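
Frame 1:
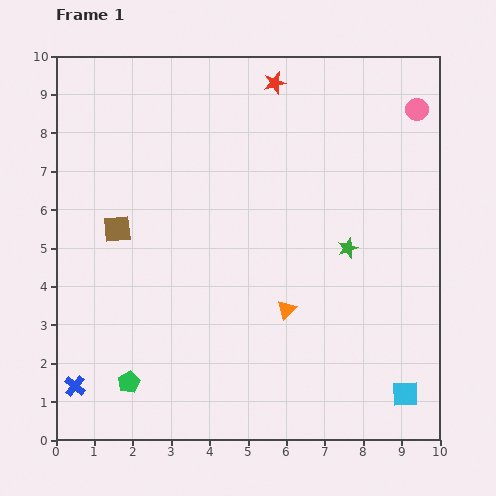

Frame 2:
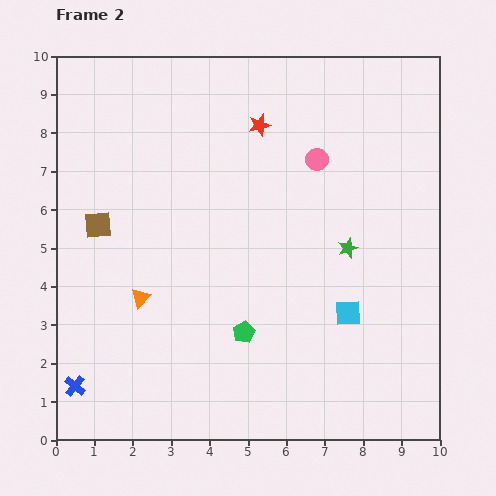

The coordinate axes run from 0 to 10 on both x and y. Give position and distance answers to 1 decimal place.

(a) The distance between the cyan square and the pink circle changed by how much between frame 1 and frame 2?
-3.3

Distance in frame 1: 7.4. Distance in frame 2: 4.1.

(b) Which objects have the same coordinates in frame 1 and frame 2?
the green star, the blue cross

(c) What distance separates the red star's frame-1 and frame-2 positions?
1.2

The red star moved from (5.7, 9.3) to (5.3, 8.2), a distance of √(0.4² + 1.1²) ≈ 1.2.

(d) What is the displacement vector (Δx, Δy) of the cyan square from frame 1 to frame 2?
(-1.5, 2.1)

The cyan square was at (9.1, 1.2) in frame 1 and (7.6, 3.3) in frame 2.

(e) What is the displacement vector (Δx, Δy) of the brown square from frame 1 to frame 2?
(-0.5, 0.1)

The brown square was at (1.6, 5.5) in frame 1 and (1.1, 5.6) in frame 2.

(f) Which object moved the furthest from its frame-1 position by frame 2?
the orange triangle

(moved 3.8; next 3.3)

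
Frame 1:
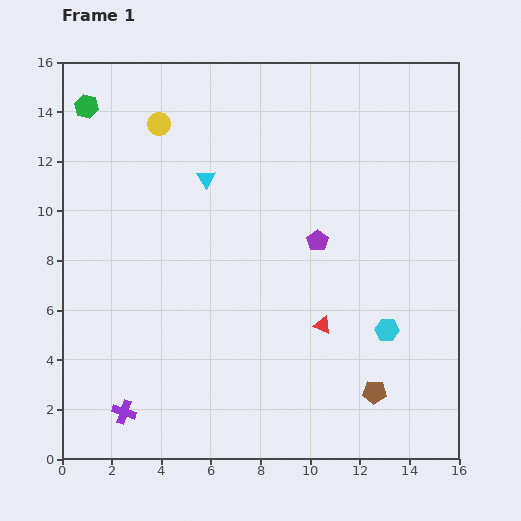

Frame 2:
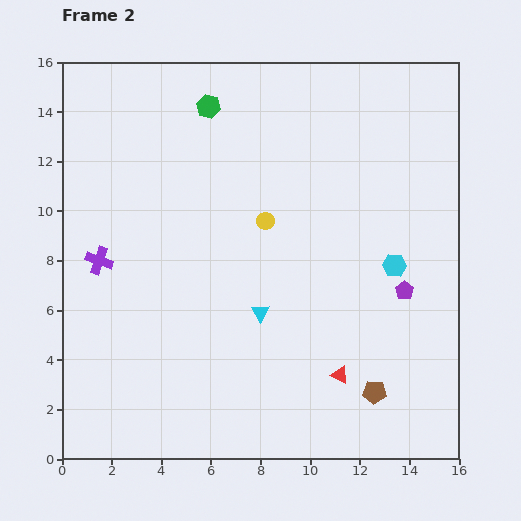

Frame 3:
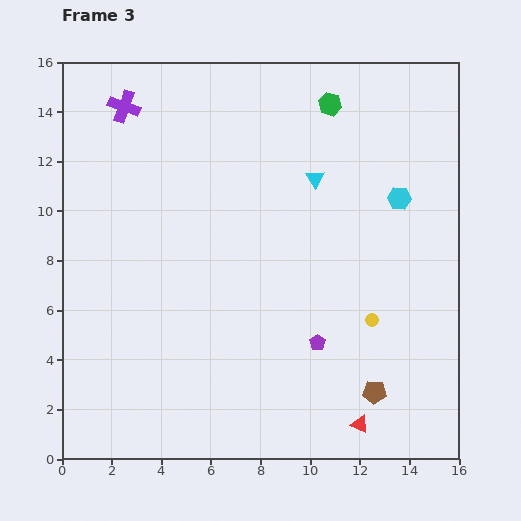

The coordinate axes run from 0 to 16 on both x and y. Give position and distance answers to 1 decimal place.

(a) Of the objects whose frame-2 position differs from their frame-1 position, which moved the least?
the red triangle

(moved 2.1)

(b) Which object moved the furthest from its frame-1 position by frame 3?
the purple cross

(moved 12.3; next 11.7)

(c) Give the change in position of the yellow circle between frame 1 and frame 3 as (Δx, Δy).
(8.6, -7.9)

The yellow circle was at (3.9, 13.5) in frame 1 and (12.5, 5.6) in frame 3.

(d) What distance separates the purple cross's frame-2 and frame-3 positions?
6.3

The purple cross moved from (1.5, 8.0) to (2.5, 14.2), a distance of √(1.0² + 6.2²) ≈ 6.3.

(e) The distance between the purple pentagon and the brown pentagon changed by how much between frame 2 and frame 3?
-1.3

Distance in frame 2: 4.3. Distance in frame 3: 3.0.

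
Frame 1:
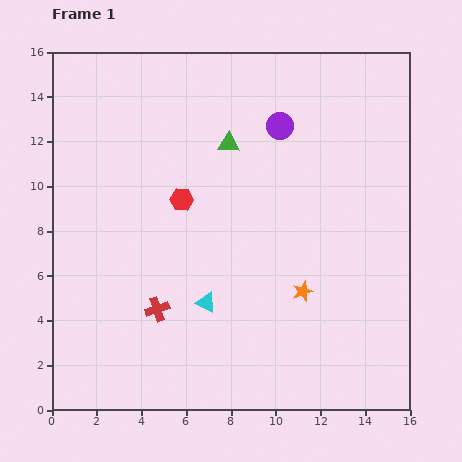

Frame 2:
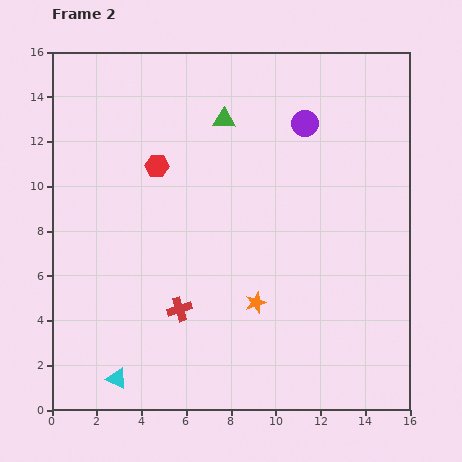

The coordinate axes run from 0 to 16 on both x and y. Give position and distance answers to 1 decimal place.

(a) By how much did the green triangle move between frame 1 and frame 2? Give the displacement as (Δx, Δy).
(-0.2, 1.1)

The green triangle was at (7.9, 11.9) in frame 1 and (7.7, 13.0) in frame 2.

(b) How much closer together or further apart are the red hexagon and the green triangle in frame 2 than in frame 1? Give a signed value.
+0.4

Distance in frame 1: 3.3. Distance in frame 2: 3.7.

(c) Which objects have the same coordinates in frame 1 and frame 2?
none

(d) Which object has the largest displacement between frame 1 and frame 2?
the cyan triangle

(moved 5.2; next 2.2)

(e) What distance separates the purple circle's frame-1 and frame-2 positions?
1.1

The purple circle moved from (10.2, 12.7) to (11.3, 12.8), a distance of √(1.1² + 0.1²) ≈ 1.1.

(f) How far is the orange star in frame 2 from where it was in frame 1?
2.2

The orange star moved from (11.2, 5.3) to (9.1, 4.8), a distance of √(2.1² + 0.5²) ≈ 2.2.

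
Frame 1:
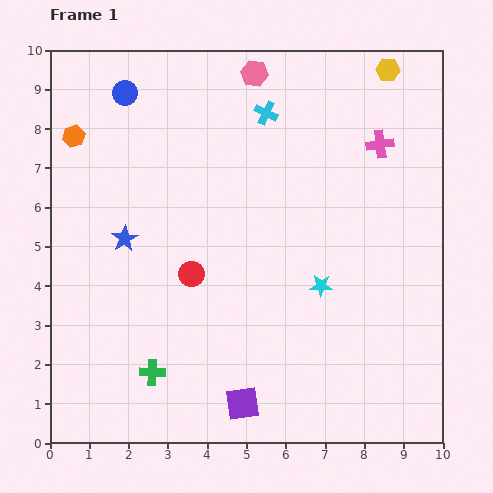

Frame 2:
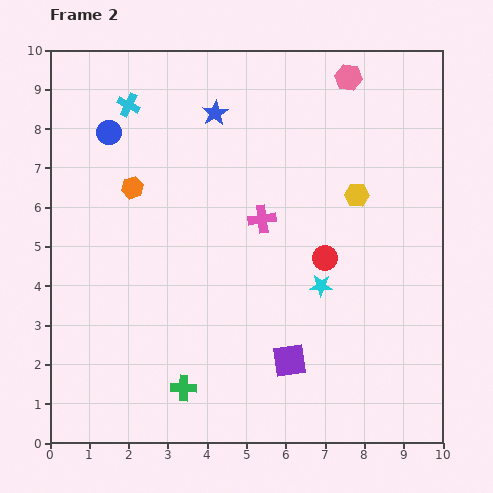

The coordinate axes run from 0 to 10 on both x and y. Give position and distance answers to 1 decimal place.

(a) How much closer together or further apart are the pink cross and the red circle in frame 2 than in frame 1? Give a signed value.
-3.9

Distance in frame 1: 5.8. Distance in frame 2: 1.9.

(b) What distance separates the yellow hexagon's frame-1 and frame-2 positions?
3.3

The yellow hexagon moved from (8.6, 9.5) to (7.8, 6.3), a distance of √(0.8² + 3.2²) ≈ 3.3.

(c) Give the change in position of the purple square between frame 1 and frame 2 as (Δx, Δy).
(1.2, 1.1)

The purple square was at (4.9, 1.0) in frame 1 and (6.1, 2.1) in frame 2.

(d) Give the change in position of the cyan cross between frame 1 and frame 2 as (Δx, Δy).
(-3.5, 0.2)

The cyan cross was at (5.5, 8.4) in frame 1 and (2.0, 8.6) in frame 2.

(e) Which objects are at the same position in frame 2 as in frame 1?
the cyan star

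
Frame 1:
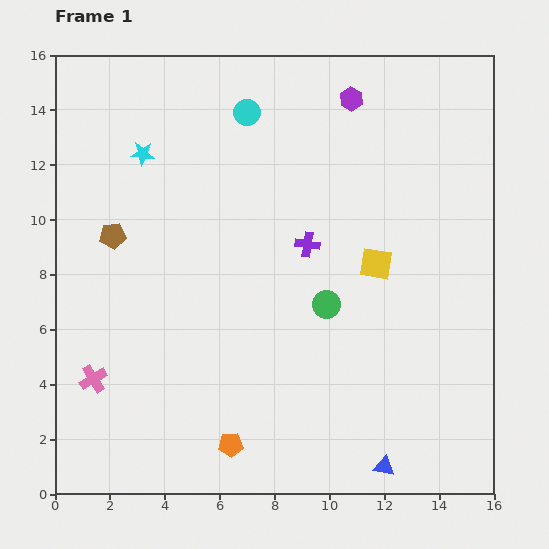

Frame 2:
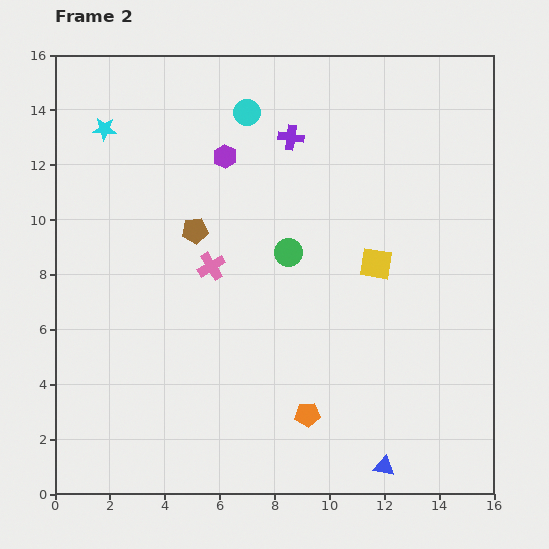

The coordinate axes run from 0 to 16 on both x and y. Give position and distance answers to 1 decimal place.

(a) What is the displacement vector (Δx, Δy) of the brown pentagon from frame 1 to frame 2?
(3.0, 0.2)

The brown pentagon was at (2.1, 9.4) in frame 1 and (5.1, 9.6) in frame 2.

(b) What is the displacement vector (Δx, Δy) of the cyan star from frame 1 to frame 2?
(-1.4, 0.9)

The cyan star was at (3.2, 12.4) in frame 1 and (1.8, 13.3) in frame 2.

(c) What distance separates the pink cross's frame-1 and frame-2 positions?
5.9

The pink cross moved from (1.4, 4.2) to (5.7, 8.3), a distance of √(4.3² + 4.1²) ≈ 5.9.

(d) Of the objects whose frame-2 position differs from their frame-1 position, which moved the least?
the cyan star

(moved 1.7)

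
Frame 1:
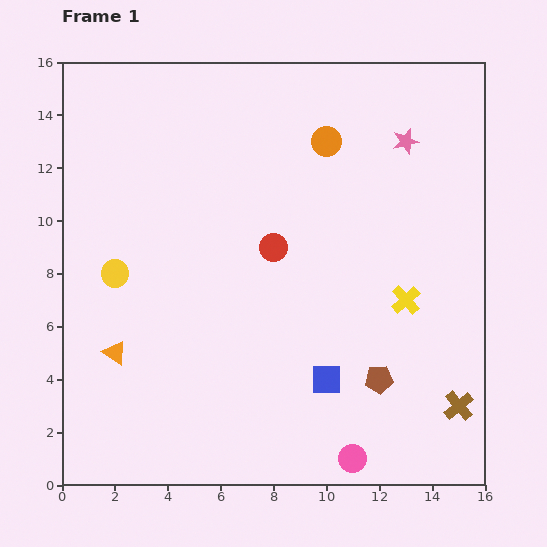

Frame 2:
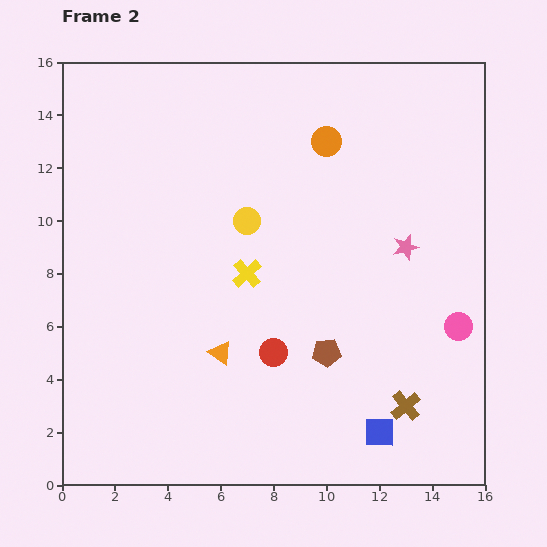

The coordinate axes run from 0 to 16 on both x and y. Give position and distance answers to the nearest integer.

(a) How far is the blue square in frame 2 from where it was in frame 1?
3

The blue square moved from (10, 4) to (12, 2), a distance of √(2² + 2²) ≈ 3.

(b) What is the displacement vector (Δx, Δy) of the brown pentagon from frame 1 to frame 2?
(-2, 1)

The brown pentagon was at (12, 4) in frame 1 and (10, 5) in frame 2.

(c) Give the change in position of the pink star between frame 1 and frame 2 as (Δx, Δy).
(0, -4)

The pink star was at (13, 13) in frame 1 and (13, 9) in frame 2.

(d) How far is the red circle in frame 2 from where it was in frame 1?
4

The red circle moved from (8, 9) to (8, 5), a distance of √(0² + 4²) ≈ 4.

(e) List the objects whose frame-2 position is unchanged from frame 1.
the orange circle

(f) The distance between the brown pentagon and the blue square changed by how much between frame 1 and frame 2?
+2

Distance in frame 1: 2. Distance in frame 2: 4.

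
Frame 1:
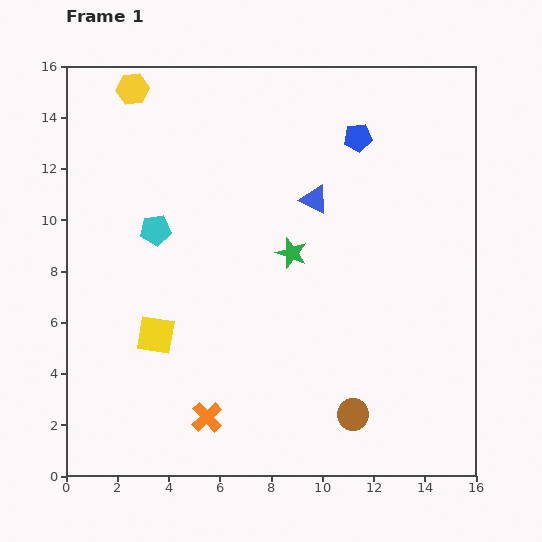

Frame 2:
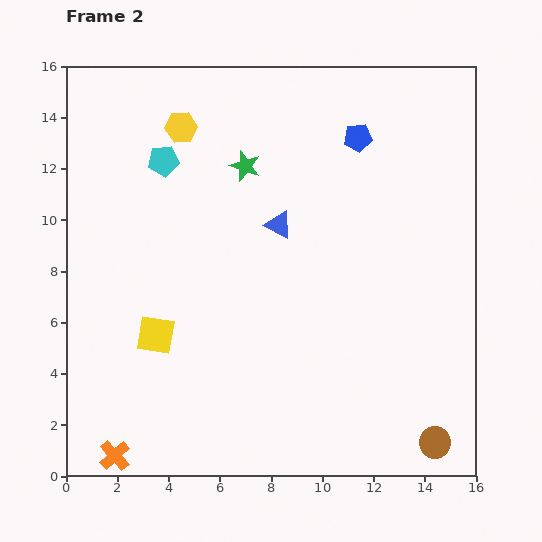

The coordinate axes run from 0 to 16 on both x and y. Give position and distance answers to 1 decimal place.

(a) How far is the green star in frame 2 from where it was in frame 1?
3.8

The green star moved from (8.8, 8.7) to (7.0, 12.1), a distance of √(1.8² + 3.4²) ≈ 3.8.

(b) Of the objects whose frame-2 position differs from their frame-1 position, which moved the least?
the blue triangle

(moved 1.7)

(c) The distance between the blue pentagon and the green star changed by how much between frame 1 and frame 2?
-0.7

Distance in frame 1: 5.2. Distance in frame 2: 4.5.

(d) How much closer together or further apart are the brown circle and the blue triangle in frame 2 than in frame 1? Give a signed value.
+2.0

Distance in frame 1: 8.5. Distance in frame 2: 10.5.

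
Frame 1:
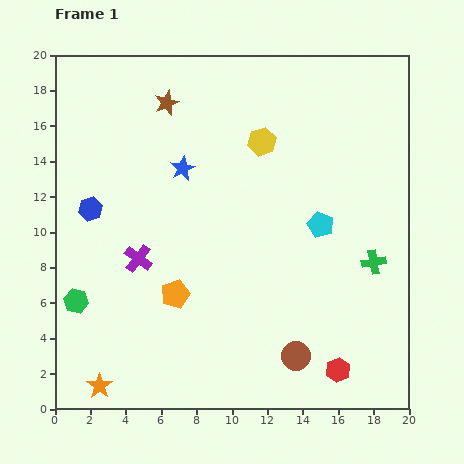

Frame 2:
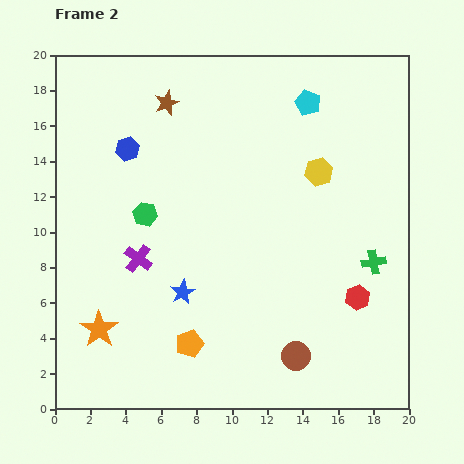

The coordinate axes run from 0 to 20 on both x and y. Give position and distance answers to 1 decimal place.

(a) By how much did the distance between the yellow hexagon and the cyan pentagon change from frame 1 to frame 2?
-1.8

Distance in frame 1: 5.7. Distance in frame 2: 3.9.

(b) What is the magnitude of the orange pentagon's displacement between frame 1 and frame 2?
2.9

The orange pentagon moved from (6.8, 6.5) to (7.6, 3.7), a distance of √(0.8² + 2.8²) ≈ 2.9.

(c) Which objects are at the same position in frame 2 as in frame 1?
the green cross, the brown circle, the brown star, the purple cross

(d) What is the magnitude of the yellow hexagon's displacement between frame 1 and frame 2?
3.6

The yellow hexagon moved from (11.7, 15.1) to (14.9, 13.4), a distance of √(3.2² + 1.7²) ≈ 3.6.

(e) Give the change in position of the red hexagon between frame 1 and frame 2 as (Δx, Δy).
(1.1, 4.1)

The red hexagon was at (16.0, 2.2) in frame 1 and (17.1, 6.3) in frame 2.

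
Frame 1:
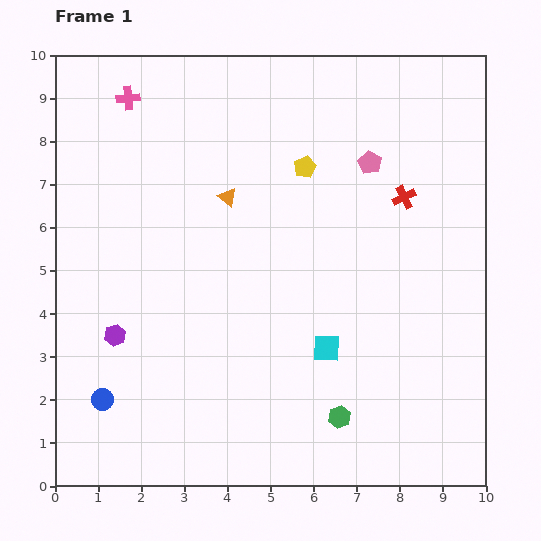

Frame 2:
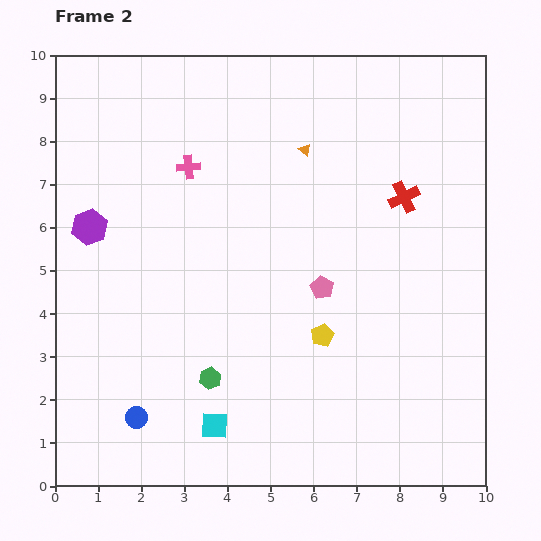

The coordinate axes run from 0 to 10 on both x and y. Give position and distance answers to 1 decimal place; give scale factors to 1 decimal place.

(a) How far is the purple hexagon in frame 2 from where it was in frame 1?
2.6

The purple hexagon moved from (1.4, 3.5) to (0.8, 6.0), a distance of √(0.6² + 2.5²) ≈ 2.6.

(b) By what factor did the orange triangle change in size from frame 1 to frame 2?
0.7×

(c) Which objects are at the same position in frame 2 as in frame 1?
the red cross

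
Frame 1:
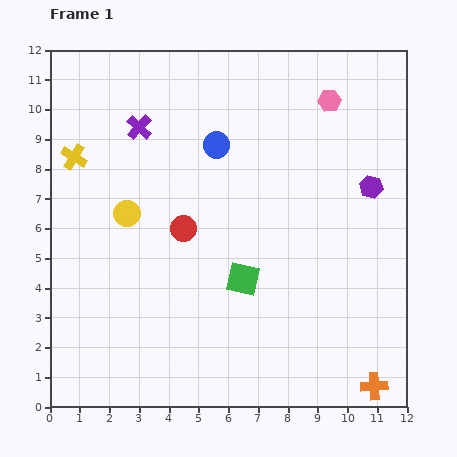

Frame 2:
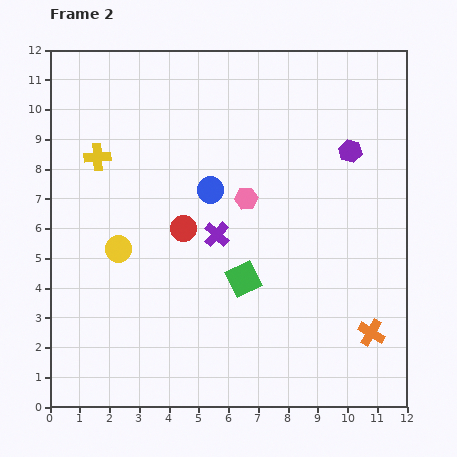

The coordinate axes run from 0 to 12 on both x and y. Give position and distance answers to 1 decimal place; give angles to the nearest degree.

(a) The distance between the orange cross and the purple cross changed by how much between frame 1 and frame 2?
-5.6

Distance in frame 1: 11.8. Distance in frame 2: 6.2.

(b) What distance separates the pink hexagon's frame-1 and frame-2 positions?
4.3

The pink hexagon moved from (9.4, 10.3) to (6.6, 7.0), a distance of √(2.8² + 3.3²) ≈ 4.3.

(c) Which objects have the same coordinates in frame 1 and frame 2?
the red circle, the green square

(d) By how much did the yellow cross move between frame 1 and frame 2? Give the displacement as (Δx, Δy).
(0.8, 0.0)

The yellow cross was at (0.8, 8.4) in frame 1 and (1.6, 8.4) in frame 2.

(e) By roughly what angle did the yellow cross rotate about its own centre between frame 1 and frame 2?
35° counter-clockwise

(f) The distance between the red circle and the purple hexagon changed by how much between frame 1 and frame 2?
-0.3

Distance in frame 1: 6.5. Distance in frame 2: 6.2.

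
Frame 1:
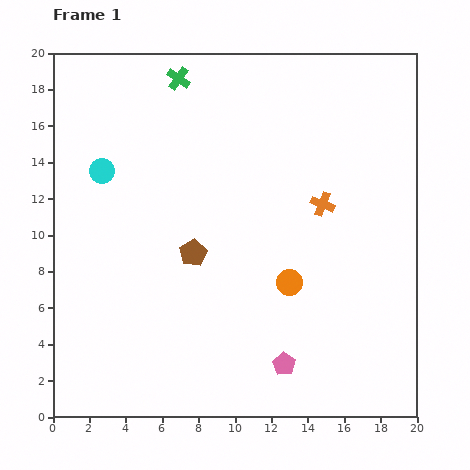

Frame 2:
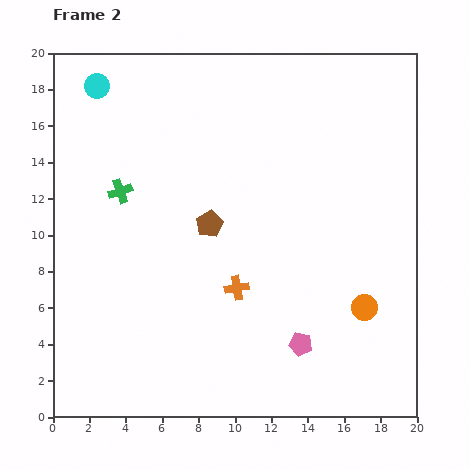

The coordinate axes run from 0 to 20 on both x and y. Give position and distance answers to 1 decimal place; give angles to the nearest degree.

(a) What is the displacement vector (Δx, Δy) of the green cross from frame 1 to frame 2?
(-3.2, -6.2)

The green cross was at (6.9, 18.6) in frame 1 and (3.7, 12.4) in frame 2.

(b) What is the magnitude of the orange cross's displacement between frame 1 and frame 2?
6.6

The orange cross moved from (14.8, 11.7) to (10.1, 7.1), a distance of √(4.7² + 4.6²) ≈ 6.6.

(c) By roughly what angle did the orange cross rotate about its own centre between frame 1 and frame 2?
31° counter-clockwise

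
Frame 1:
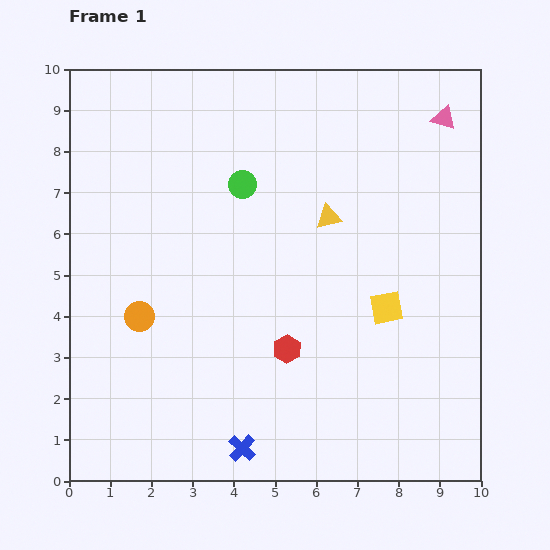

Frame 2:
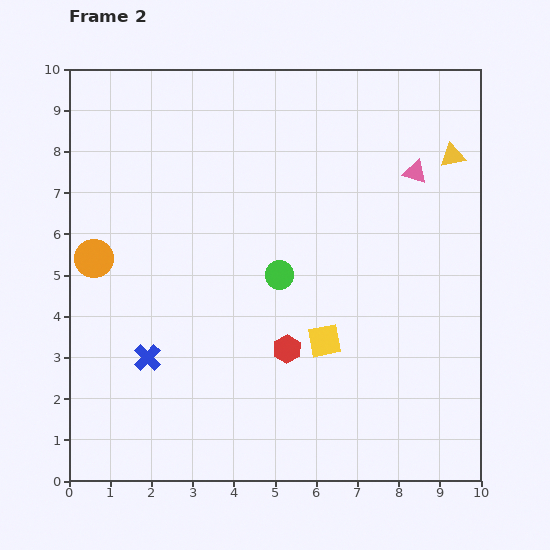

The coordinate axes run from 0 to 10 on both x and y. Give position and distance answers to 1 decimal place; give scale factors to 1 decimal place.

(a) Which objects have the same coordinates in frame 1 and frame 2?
the red hexagon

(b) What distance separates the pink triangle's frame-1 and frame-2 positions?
1.5

The pink triangle moved from (9.1, 8.8) to (8.4, 7.5), a distance of √(0.7² + 1.3²) ≈ 1.5.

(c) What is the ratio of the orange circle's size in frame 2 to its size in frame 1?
1.3×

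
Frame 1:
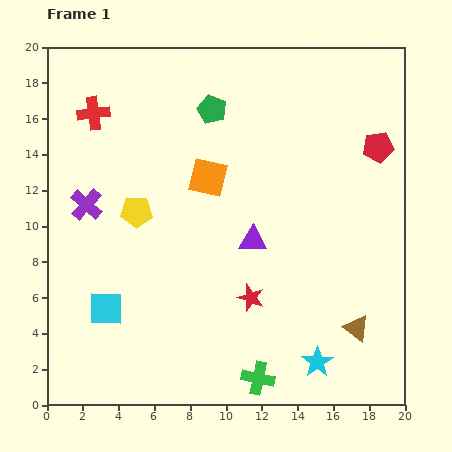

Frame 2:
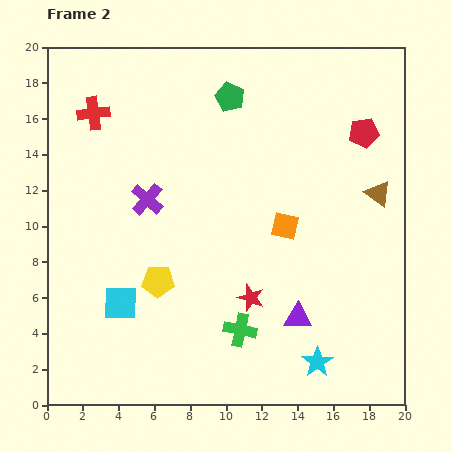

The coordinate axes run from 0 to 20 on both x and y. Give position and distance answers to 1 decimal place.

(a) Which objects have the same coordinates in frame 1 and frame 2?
the red cross, the red star, the cyan star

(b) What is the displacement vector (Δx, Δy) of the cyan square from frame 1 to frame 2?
(0.8, 0.3)

The cyan square was at (3.3, 5.4) in frame 1 and (4.1, 5.7) in frame 2.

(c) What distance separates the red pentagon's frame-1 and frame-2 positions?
1.1

The red pentagon moved from (18.5, 14.4) to (17.7, 15.2), a distance of √(0.8² + 0.8²) ≈ 1.1.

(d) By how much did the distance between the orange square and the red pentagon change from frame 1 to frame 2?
-2.9

Distance in frame 1: 9.7. Distance in frame 2: 6.8.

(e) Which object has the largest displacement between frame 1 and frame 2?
the brown triangle

(moved 7.6; next 5.1)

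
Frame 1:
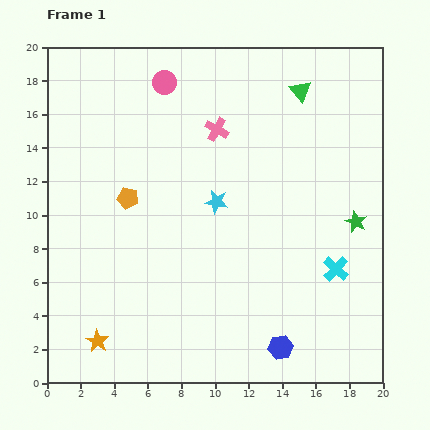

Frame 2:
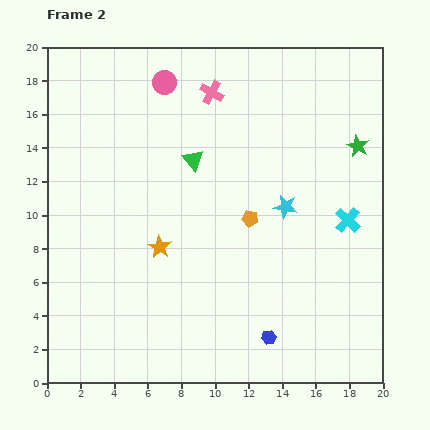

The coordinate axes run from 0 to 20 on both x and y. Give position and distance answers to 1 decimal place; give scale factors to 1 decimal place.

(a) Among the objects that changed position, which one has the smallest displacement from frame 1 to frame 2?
the blue hexagon

(moved 0.9)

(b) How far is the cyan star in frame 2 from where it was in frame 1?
4.1

The cyan star moved from (10.1, 10.8) to (14.2, 10.5), a distance of √(4.1² + 0.3²) ≈ 4.1.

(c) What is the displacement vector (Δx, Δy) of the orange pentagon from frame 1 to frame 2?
(7.3, -1.2)

The orange pentagon was at (4.8, 11.0) in frame 1 and (12.1, 9.8) in frame 2.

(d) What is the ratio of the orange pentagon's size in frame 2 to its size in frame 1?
0.8×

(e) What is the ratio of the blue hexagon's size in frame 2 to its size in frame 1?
0.6×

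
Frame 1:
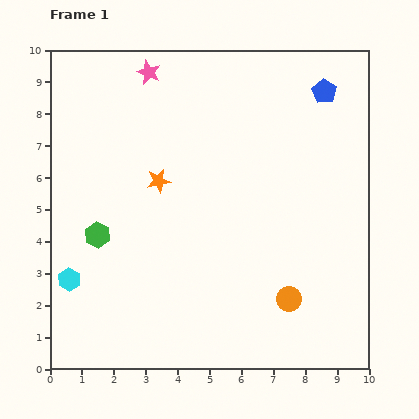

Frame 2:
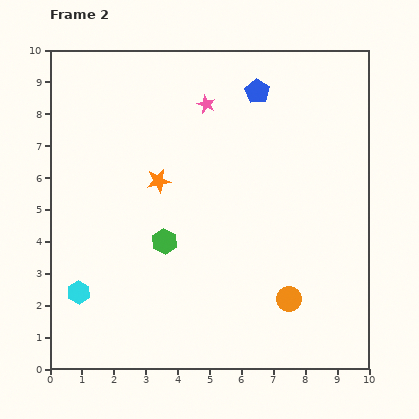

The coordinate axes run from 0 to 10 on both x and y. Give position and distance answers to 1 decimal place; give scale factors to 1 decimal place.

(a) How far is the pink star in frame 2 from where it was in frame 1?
2.1

The pink star moved from (3.1, 9.3) to (4.9, 8.3), a distance of √(1.8² + 1.0²) ≈ 2.1.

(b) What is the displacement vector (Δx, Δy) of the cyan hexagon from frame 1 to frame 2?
(0.3, -0.4)

The cyan hexagon was at (0.6, 2.8) in frame 1 and (0.9, 2.4) in frame 2.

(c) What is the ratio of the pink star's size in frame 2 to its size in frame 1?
0.8×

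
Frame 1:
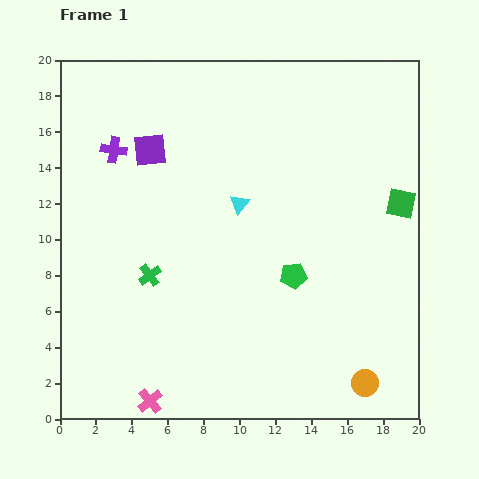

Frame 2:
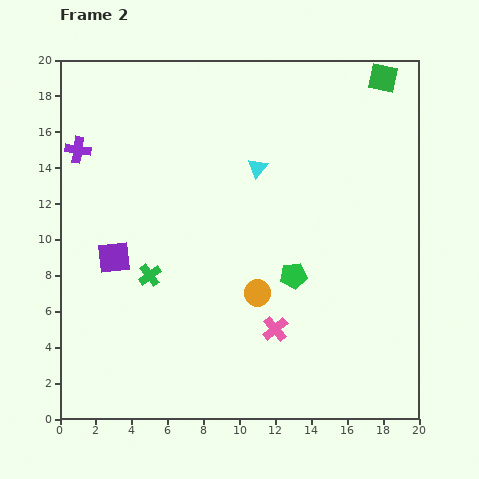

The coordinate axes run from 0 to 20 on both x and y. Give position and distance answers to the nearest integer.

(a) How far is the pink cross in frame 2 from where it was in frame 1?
8

The pink cross moved from (5, 1) to (12, 5), a distance of √(7² + 4²) ≈ 8.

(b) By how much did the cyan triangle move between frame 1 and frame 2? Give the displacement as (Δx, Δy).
(1, 2)

The cyan triangle was at (10, 12) in frame 1 and (11, 14) in frame 2.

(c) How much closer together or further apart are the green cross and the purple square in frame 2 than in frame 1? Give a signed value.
-5

Distance in frame 1: 7. Distance in frame 2: 2.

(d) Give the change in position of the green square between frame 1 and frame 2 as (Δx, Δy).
(-1, 7)

The green square was at (19, 12) in frame 1 and (18, 19) in frame 2.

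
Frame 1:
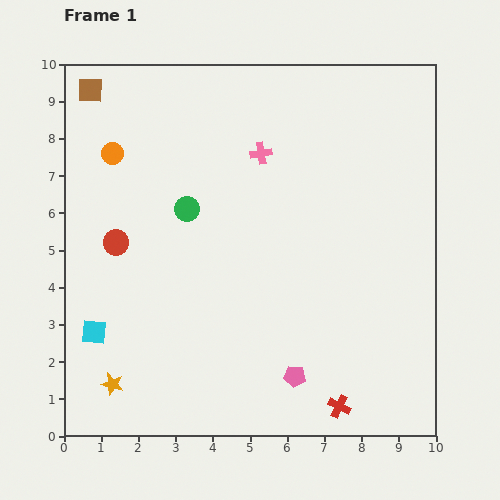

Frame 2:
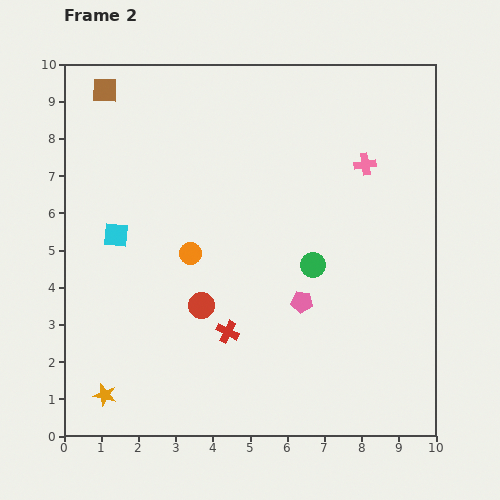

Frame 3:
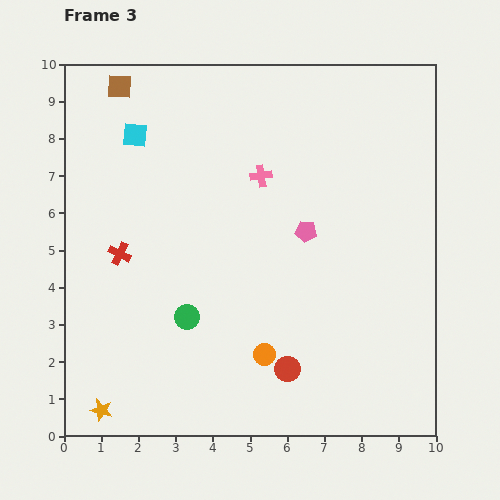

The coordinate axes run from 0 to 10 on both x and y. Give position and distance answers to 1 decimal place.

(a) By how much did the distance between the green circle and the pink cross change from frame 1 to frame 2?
+0.5

Distance in frame 1: 2.5. Distance in frame 2: 3.0.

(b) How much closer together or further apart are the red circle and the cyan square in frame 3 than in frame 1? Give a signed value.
+5.0

Distance in frame 1: 2.5. Distance in frame 3: 7.5.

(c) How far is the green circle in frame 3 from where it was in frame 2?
3.7

The green circle moved from (6.7, 4.6) to (3.3, 3.2), a distance of √(3.4² + 1.4²) ≈ 3.7.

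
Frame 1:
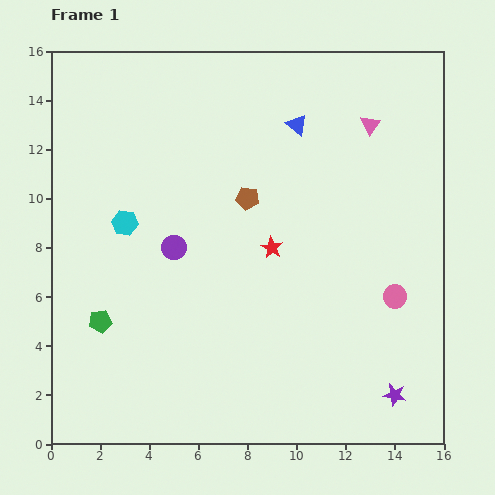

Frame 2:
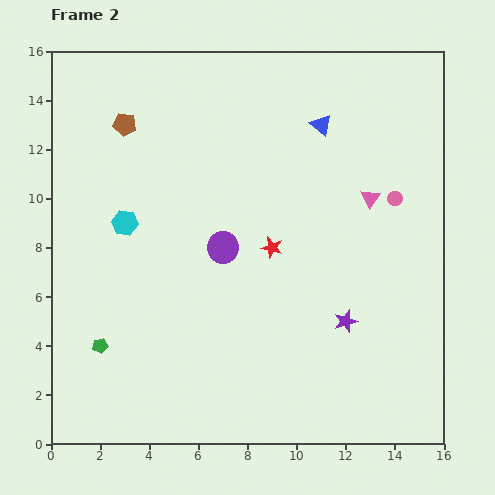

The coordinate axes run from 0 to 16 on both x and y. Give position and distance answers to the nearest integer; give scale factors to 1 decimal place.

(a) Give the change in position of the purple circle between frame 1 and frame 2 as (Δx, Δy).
(2, 0)

The purple circle was at (5, 8) in frame 1 and (7, 8) in frame 2.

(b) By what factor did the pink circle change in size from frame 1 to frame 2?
0.6×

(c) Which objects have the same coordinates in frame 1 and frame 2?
the red star, the cyan hexagon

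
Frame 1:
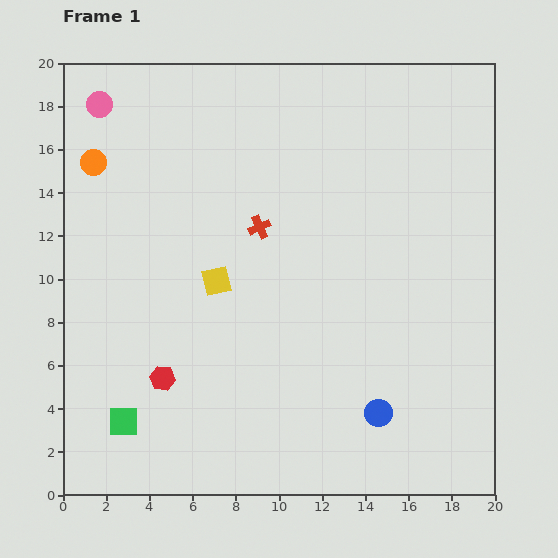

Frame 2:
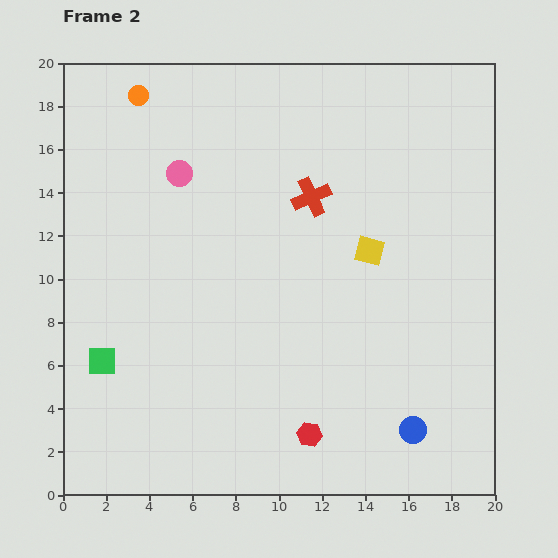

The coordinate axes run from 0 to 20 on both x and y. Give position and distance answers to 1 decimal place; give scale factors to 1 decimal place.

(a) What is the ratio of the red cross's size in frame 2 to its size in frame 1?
1.7×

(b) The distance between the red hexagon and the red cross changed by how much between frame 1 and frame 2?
+2.7

Distance in frame 1: 8.3. Distance in frame 2: 11.0.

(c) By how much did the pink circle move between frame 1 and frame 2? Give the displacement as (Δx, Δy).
(3.7, -3.2)

The pink circle was at (1.7, 18.1) in frame 1 and (5.4, 14.9) in frame 2.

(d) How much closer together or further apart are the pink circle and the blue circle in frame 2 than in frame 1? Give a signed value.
-3.2

Distance in frame 1: 19.3. Distance in frame 2: 16.1.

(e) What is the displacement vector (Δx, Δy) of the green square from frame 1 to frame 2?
(-1.0, 2.8)

The green square was at (2.8, 3.4) in frame 1 and (1.8, 6.2) in frame 2.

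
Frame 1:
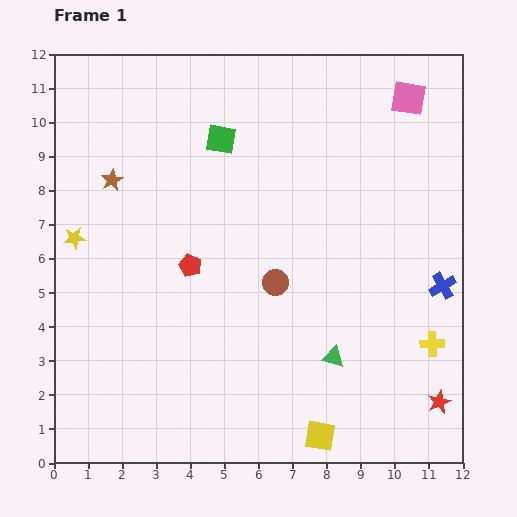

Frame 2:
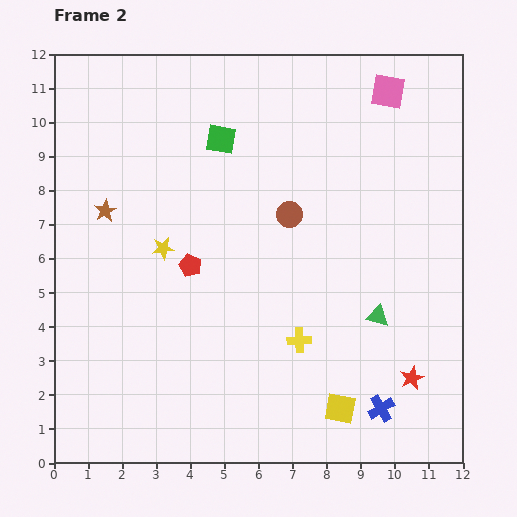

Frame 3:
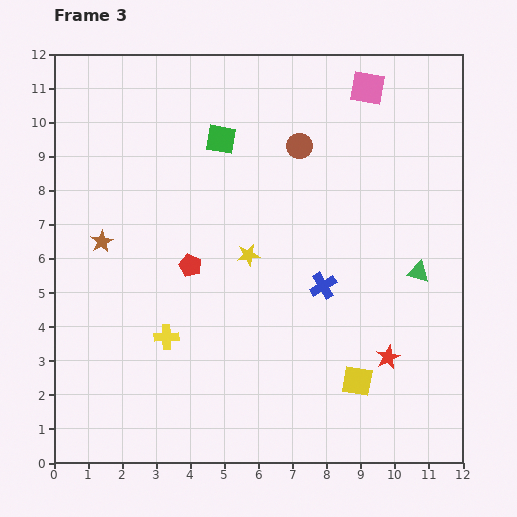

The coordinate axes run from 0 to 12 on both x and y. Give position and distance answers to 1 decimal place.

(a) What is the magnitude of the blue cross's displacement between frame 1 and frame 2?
4.0

The blue cross moved from (11.4, 5.2) to (9.6, 1.6), a distance of √(1.8² + 3.6²) ≈ 4.0.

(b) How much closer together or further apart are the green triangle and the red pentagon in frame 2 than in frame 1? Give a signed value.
+0.7

Distance in frame 1: 5.0. Distance in frame 2: 5.7.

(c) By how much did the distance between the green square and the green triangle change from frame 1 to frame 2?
-0.3

Distance in frame 1: 7.2. Distance in frame 2: 6.9.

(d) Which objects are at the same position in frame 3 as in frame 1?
the green square, the red pentagon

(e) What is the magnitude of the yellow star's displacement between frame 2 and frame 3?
2.5

The yellow star moved from (3.2, 6.3) to (5.7, 6.1), a distance of √(2.5² + 0.2²) ≈ 2.5.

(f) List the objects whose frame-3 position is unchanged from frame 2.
the green square, the red pentagon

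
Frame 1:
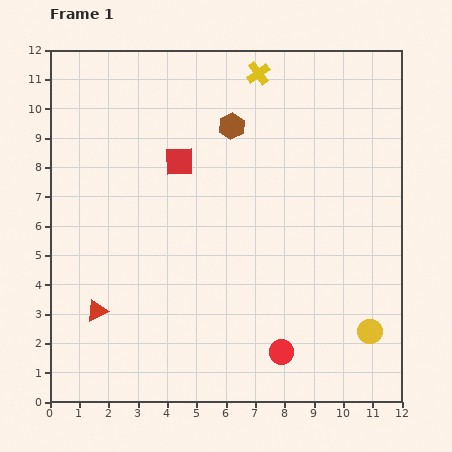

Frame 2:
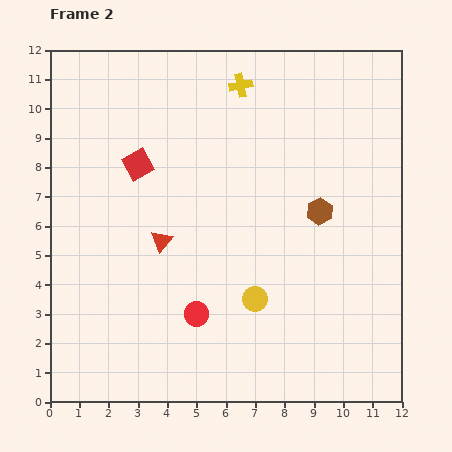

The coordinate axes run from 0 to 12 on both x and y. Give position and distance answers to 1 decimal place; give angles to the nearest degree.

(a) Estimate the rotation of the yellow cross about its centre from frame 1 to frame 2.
25° clockwise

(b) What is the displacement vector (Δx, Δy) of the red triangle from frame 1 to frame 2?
(2.2, 2.4)

The red triangle was at (1.6, 3.1) in frame 1 and (3.8, 5.5) in frame 2.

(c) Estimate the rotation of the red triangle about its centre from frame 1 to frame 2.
25° counter-clockwise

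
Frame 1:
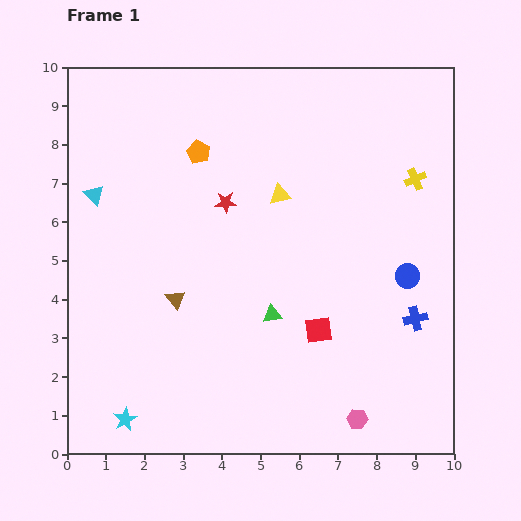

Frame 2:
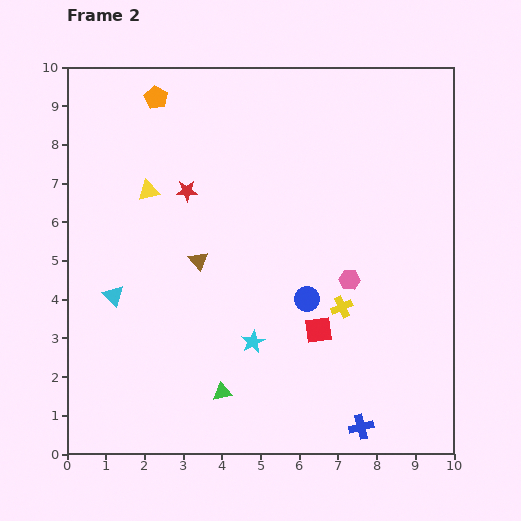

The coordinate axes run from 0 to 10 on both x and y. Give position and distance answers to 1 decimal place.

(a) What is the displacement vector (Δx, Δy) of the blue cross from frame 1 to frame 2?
(-1.4, -2.8)

The blue cross was at (9.0, 3.5) in frame 1 and (7.6, 0.7) in frame 2.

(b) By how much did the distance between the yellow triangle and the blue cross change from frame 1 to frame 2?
+3.5

Distance in frame 1: 4.7. Distance in frame 2: 8.2.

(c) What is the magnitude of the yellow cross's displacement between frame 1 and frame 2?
3.8

The yellow cross moved from (9.0, 7.1) to (7.1, 3.8), a distance of √(1.9² + 3.3²) ≈ 3.8.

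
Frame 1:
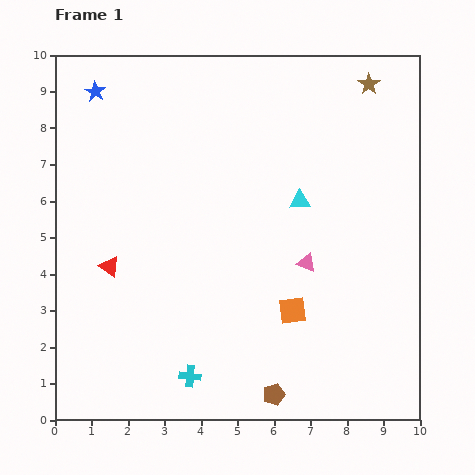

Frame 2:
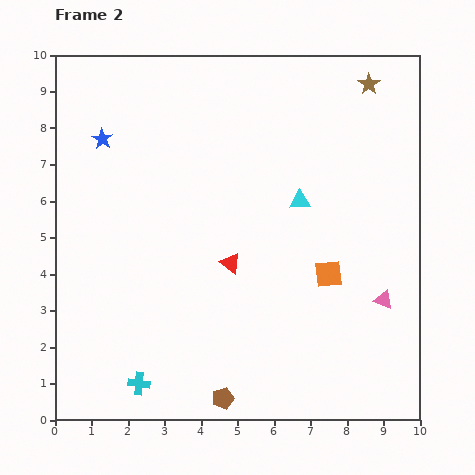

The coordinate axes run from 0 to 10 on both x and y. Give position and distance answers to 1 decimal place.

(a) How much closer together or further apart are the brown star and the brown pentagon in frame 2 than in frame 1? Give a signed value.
+0.6

Distance in frame 1: 8.9. Distance in frame 2: 9.5.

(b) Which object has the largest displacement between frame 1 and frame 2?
the red triangle

(moved 3.3; next 2.3)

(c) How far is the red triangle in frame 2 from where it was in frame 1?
3.3

The red triangle moved from (1.5, 4.2) to (4.8, 4.3), a distance of √(3.3² + 0.1²) ≈ 3.3.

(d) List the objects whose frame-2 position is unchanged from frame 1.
the brown star, the cyan triangle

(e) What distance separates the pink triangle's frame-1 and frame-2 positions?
2.3

The pink triangle moved from (6.9, 4.3) to (9.0, 3.3), a distance of √(2.1² + 1.0²) ≈ 2.3.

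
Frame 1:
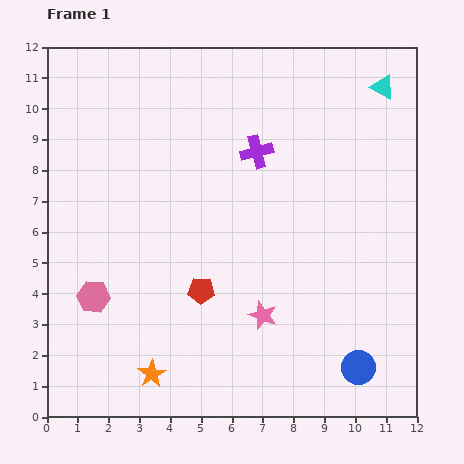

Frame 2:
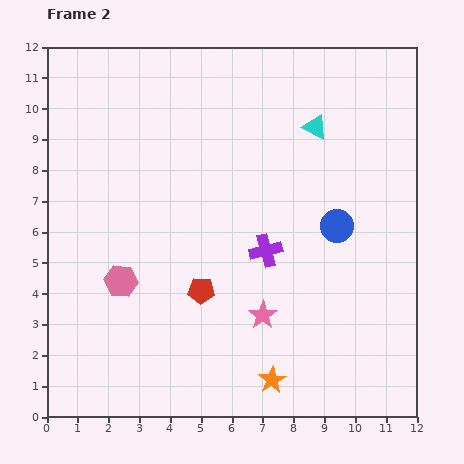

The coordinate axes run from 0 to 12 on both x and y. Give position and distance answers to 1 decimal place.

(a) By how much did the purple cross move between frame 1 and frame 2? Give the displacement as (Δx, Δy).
(0.3, -3.2)

The purple cross was at (6.8, 8.6) in frame 1 and (7.1, 5.4) in frame 2.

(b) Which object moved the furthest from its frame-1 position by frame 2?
the blue circle

(moved 4.7; next 3.9)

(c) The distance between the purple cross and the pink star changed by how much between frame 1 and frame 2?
-3.2

Distance in frame 1: 5.3. Distance in frame 2: 2.1.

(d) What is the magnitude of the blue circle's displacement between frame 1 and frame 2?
4.7

The blue circle moved from (10.1, 1.6) to (9.4, 6.2), a distance of √(0.7² + 4.6²) ≈ 4.7.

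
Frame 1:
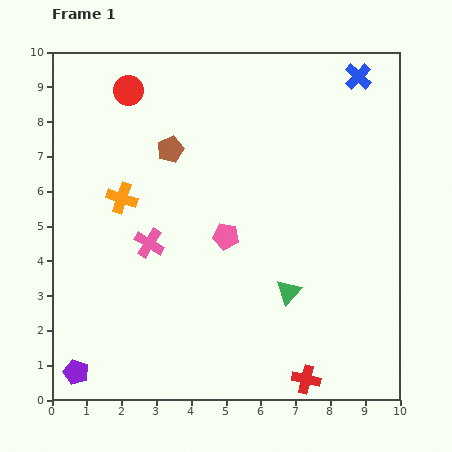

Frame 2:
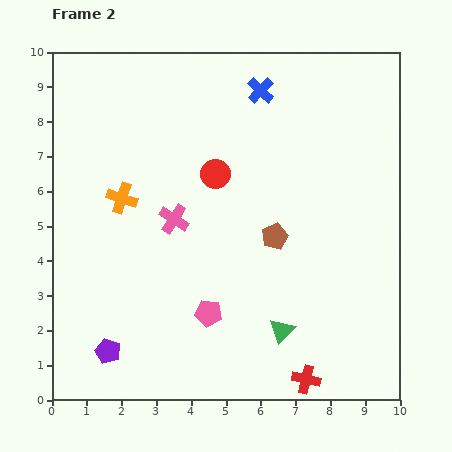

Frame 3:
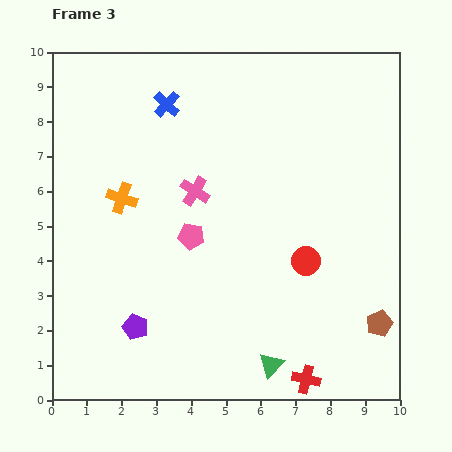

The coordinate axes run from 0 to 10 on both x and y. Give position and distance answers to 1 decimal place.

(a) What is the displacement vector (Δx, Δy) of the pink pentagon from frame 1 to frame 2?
(-0.5, -2.2)

The pink pentagon was at (5.0, 4.7) in frame 1 and (4.5, 2.5) in frame 2.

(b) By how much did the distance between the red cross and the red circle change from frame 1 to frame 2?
-3.3

Distance in frame 1: 9.7. Distance in frame 2: 6.4.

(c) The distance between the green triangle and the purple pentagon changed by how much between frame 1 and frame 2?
-1.5

Distance in frame 1: 6.5. Distance in frame 2: 5.0.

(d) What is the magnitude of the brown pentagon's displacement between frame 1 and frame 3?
7.8

The brown pentagon moved from (3.4, 7.2) to (9.4, 2.2), a distance of √(6.0² + 5.0²) ≈ 7.8.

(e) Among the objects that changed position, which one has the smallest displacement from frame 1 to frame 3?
the pink pentagon

(moved 1.0)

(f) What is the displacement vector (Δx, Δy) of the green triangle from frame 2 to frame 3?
(-0.3, -1.0)

The green triangle was at (6.6, 2.0) in frame 2 and (6.3, 1.0) in frame 3.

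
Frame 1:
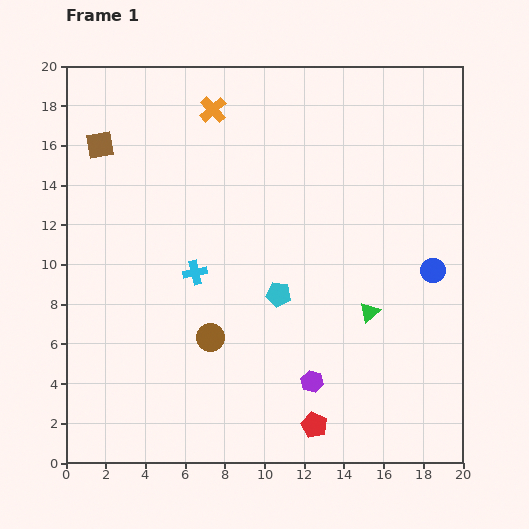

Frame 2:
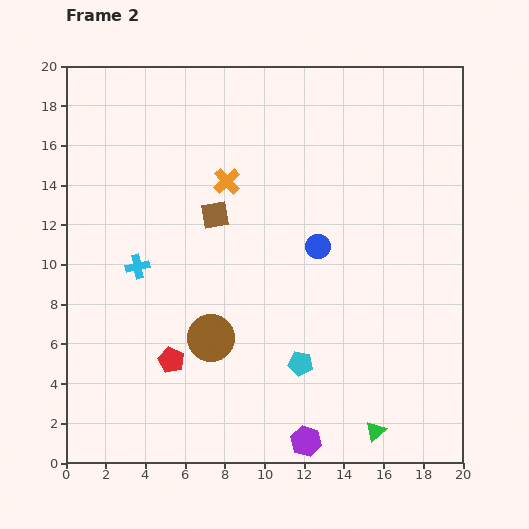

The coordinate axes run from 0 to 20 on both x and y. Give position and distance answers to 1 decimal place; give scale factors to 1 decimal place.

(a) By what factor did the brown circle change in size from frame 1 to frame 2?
1.7×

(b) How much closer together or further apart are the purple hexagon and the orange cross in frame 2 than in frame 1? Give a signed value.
-0.9

Distance in frame 1: 14.6. Distance in frame 2: 13.7.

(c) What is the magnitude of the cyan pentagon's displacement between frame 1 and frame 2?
3.7

The cyan pentagon moved from (10.7, 8.5) to (11.8, 5.0), a distance of √(1.1² + 3.5²) ≈ 3.7.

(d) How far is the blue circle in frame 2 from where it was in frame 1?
5.9

The blue circle moved from (18.5, 9.7) to (12.7, 10.9), a distance of √(5.8² + 1.2²) ≈ 5.9.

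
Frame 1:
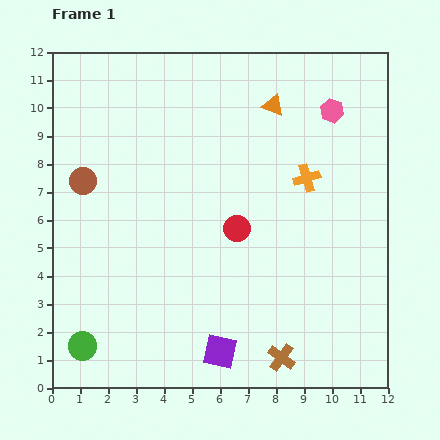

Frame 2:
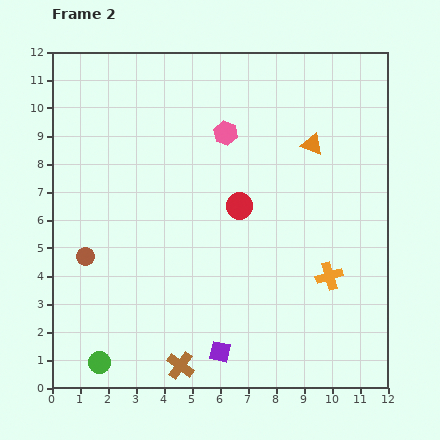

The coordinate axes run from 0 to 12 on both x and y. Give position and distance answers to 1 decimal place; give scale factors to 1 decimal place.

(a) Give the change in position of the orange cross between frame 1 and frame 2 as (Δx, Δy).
(0.8, -3.5)

The orange cross was at (9.1, 7.5) in frame 1 and (9.9, 4.0) in frame 2.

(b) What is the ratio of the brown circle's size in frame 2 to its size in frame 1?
0.7×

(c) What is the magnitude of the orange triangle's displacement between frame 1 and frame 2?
2.0

The orange triangle moved from (7.9, 10.1) to (9.3, 8.7), a distance of √(1.4² + 1.4²) ≈ 2.0.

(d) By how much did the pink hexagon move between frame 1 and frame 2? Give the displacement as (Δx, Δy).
(-3.8, -0.8)

The pink hexagon was at (10.0, 9.9) in frame 1 and (6.2, 9.1) in frame 2.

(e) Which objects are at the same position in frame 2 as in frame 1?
the purple square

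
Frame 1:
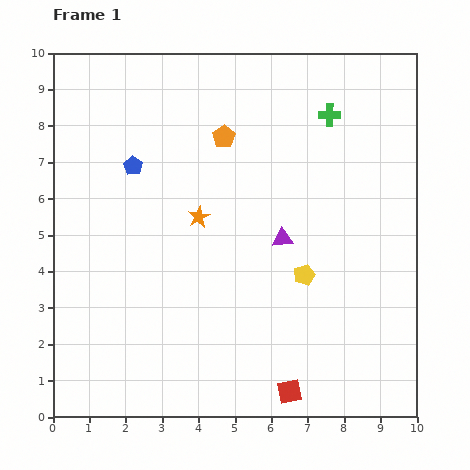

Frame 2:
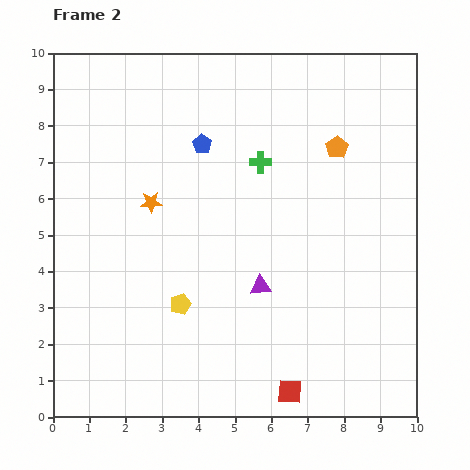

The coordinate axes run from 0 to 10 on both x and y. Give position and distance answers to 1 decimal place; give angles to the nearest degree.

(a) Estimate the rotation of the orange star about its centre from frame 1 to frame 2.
25° clockwise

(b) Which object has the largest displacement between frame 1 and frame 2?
the yellow pentagon

(moved 3.5; next 3.1)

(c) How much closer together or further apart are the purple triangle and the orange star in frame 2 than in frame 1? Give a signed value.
+1.4

Distance in frame 1: 2.4. Distance in frame 2: 3.8.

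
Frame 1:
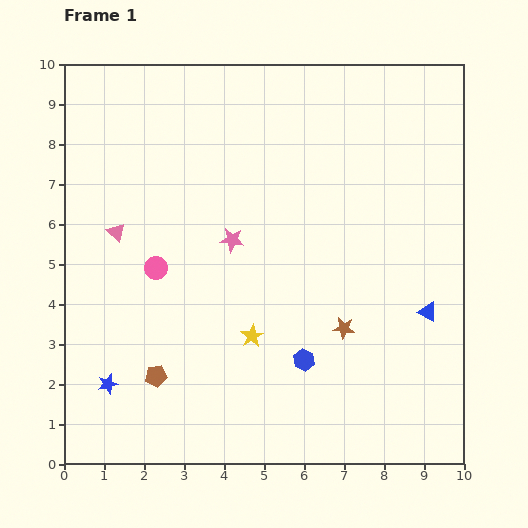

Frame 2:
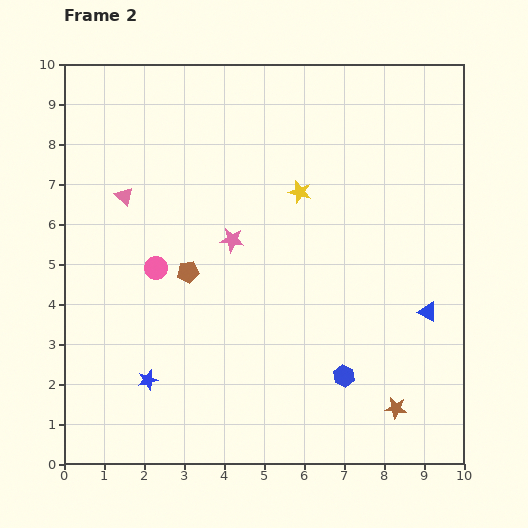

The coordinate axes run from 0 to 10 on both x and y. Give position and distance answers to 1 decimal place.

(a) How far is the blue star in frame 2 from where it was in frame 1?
1.0

The blue star moved from (1.1, 2.0) to (2.1, 2.1), a distance of √(1.0² + 0.1²) ≈ 1.0.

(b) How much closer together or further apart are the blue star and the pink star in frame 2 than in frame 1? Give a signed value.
-0.7

Distance in frame 1: 4.8. Distance in frame 2: 4.1.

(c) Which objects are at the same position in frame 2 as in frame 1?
the pink circle, the blue triangle, the pink star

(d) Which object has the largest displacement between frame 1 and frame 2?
the yellow star

(moved 3.8; next 2.7)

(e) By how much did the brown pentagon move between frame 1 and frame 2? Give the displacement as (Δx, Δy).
(0.8, 2.6)

The brown pentagon was at (2.3, 2.2) in frame 1 and (3.1, 4.8) in frame 2.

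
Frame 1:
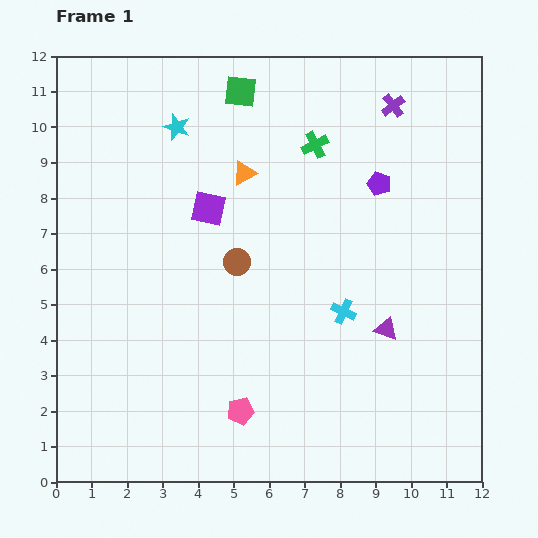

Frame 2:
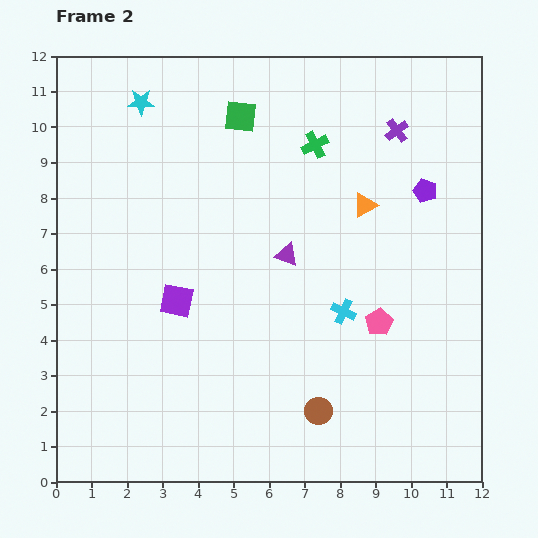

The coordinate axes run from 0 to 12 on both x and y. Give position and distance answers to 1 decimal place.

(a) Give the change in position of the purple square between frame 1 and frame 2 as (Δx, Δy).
(-0.9, -2.6)

The purple square was at (4.3, 7.7) in frame 1 and (3.4, 5.1) in frame 2.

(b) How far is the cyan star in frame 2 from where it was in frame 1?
1.2

The cyan star moved from (3.4, 10.0) to (2.4, 10.7), a distance of √(1.0² + 0.7²) ≈ 1.2.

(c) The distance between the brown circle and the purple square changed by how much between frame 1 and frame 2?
+3.4

Distance in frame 1: 1.7. Distance in frame 2: 5.1.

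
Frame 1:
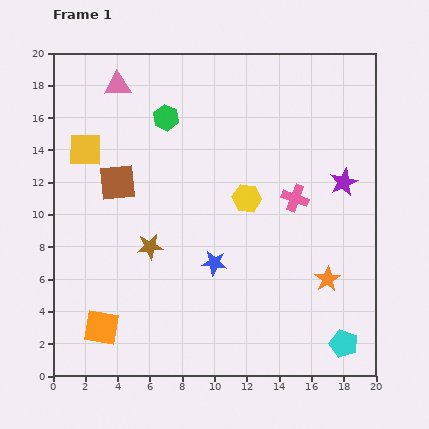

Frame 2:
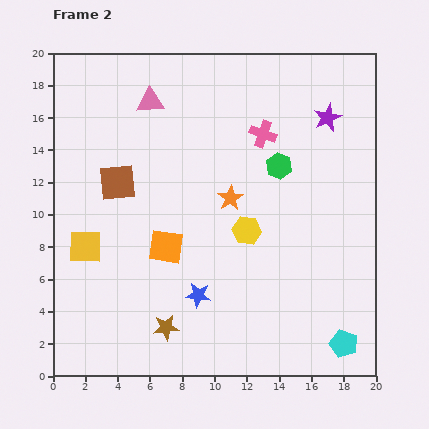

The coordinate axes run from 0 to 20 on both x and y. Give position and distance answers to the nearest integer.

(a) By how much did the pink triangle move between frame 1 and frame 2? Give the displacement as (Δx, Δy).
(2, -1)

The pink triangle was at (4, 18) in frame 1 and (6, 17) in frame 2.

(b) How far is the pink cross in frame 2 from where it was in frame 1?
4

The pink cross moved from (15, 11) to (13, 15), a distance of √(2² + 4²) ≈ 4.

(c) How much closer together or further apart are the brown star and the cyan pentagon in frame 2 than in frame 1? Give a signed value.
-2

Distance in frame 1: 13. Distance in frame 2: 11.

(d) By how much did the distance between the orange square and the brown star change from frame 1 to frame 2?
-1

Distance in frame 1: 6. Distance in frame 2: 5.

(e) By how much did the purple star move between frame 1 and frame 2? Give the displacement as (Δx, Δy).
(-1, 4)

The purple star was at (18, 12) in frame 1 and (17, 16) in frame 2.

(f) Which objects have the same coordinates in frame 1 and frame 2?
the brown square, the cyan pentagon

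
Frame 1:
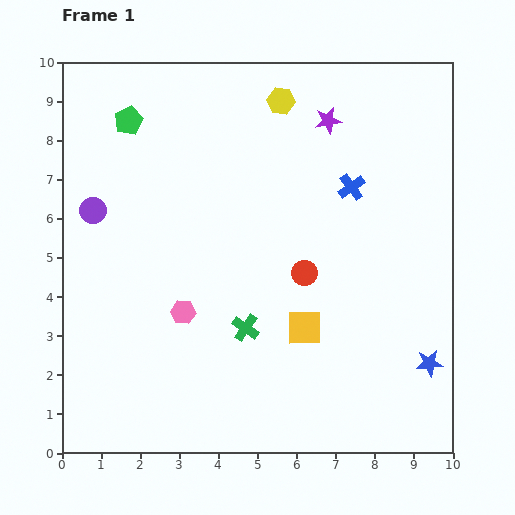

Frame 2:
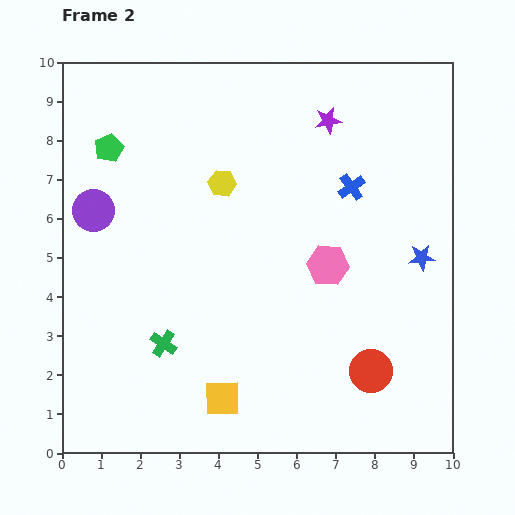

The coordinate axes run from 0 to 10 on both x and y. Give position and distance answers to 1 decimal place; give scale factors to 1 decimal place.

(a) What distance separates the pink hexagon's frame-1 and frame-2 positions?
3.9

The pink hexagon moved from (3.1, 3.6) to (6.8, 4.8), a distance of √(3.7² + 1.2²) ≈ 3.9.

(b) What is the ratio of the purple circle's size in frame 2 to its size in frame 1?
1.6×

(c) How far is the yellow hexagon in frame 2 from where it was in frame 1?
2.6

The yellow hexagon moved from (5.6, 9.0) to (4.1, 6.9), a distance of √(1.5² + 2.1²) ≈ 2.6.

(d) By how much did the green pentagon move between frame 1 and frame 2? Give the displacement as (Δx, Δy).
(-0.5, -0.7)

The green pentagon was at (1.7, 8.5) in frame 1 and (1.2, 7.8) in frame 2.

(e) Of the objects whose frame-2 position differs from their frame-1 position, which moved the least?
the green pentagon

(moved 0.9)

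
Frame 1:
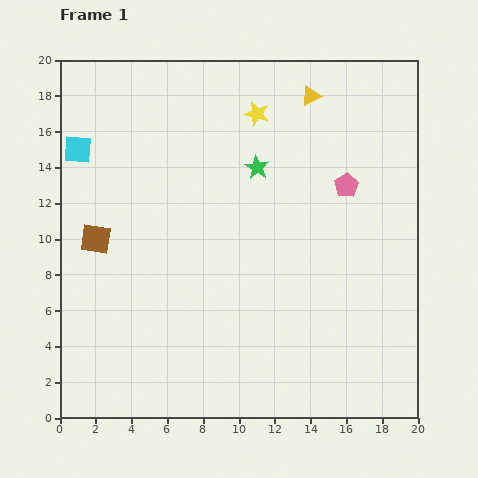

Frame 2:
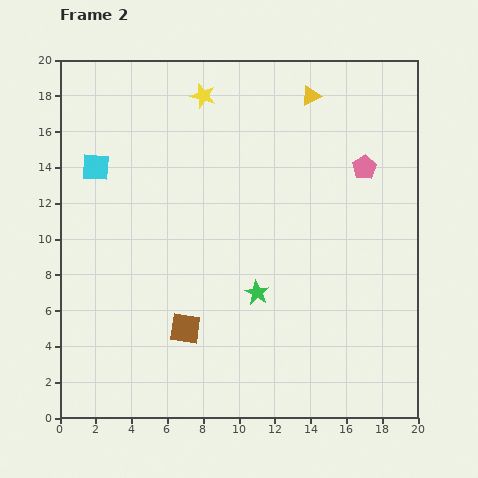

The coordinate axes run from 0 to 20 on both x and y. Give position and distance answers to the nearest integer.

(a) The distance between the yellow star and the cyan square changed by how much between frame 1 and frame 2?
-3

Distance in frame 1: 10. Distance in frame 2: 7.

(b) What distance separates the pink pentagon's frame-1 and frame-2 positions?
1

The pink pentagon moved from (16, 13) to (17, 14), a distance of √(1² + 1²) ≈ 1.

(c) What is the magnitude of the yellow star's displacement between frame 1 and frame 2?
3

The yellow star moved from (11, 17) to (8, 18), a distance of √(3² + 1²) ≈ 3.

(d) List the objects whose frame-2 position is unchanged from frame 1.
the yellow triangle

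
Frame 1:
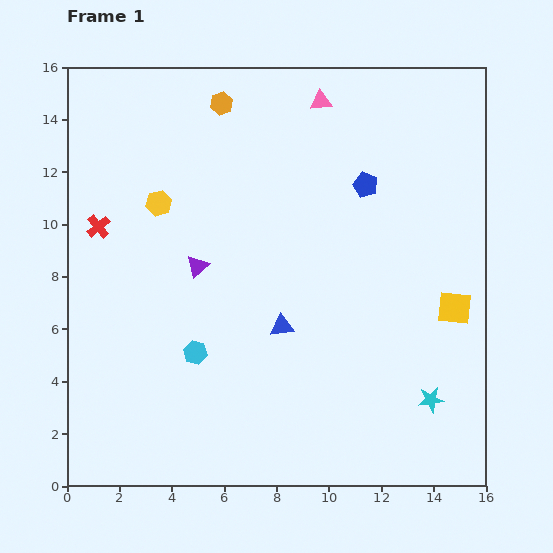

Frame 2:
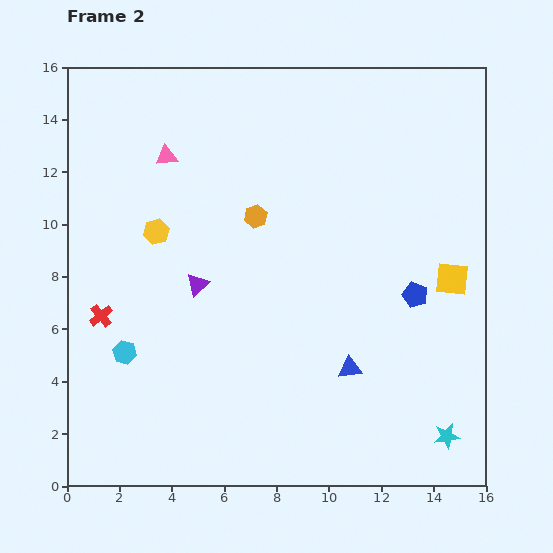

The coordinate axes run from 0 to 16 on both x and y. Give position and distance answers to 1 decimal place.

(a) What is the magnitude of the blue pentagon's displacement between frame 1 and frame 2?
4.6

The blue pentagon moved from (11.4, 11.5) to (13.3, 7.3), a distance of √(1.9² + 4.2²) ≈ 4.6.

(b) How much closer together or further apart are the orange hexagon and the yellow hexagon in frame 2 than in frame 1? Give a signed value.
-0.7

Distance in frame 1: 4.5. Distance in frame 2: 3.8.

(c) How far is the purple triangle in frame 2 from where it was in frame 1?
0.7

The purple triangle moved from (5.0, 8.4) to (5.0, 7.7), a distance of √(0.0² + 0.7²) ≈ 0.7.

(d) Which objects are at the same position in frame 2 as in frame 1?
none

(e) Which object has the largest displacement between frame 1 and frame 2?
the pink triangle

(moved 6.3; next 4.6)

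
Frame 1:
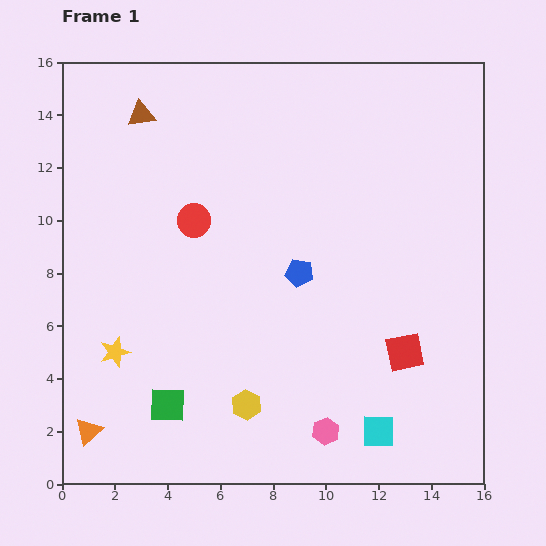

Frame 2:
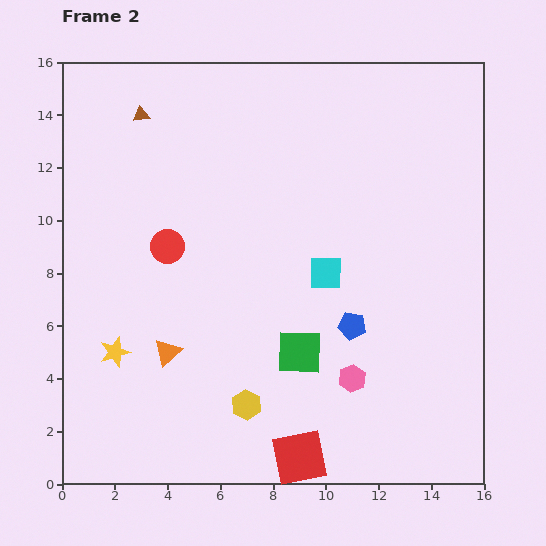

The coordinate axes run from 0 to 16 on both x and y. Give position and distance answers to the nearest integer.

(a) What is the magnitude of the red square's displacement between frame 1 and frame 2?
6

The red square moved from (13, 5) to (9, 1), a distance of √(4² + 4²) ≈ 6.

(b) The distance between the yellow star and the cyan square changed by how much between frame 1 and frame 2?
-1

Distance in frame 1: 10. Distance in frame 2: 9.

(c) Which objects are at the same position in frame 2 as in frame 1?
the yellow hexagon, the brown triangle, the yellow star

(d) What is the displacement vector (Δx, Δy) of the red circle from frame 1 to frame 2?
(-1, -1)

The red circle was at (5, 10) in frame 1 and (4, 9) in frame 2.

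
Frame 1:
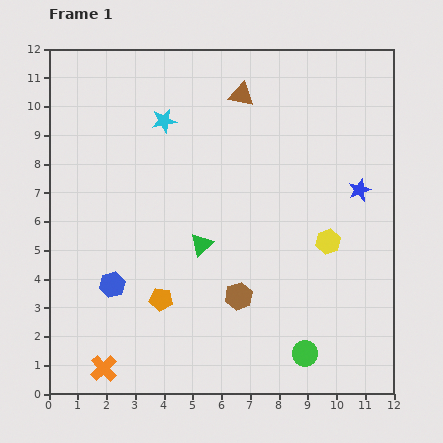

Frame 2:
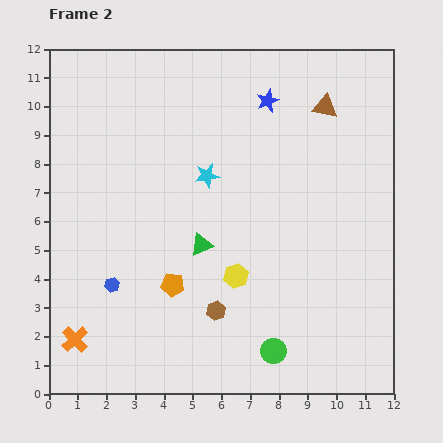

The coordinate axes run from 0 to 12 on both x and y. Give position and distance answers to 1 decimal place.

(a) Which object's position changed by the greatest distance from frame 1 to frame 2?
the blue star

(moved 4.5; next 3.4)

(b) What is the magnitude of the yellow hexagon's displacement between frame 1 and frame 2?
3.4

The yellow hexagon moved from (9.7, 5.3) to (6.5, 4.1), a distance of √(3.2² + 1.2²) ≈ 3.4.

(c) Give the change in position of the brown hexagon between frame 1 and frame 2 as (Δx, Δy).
(-0.8, -0.5)

The brown hexagon was at (6.6, 3.4) in frame 1 and (5.8, 2.9) in frame 2.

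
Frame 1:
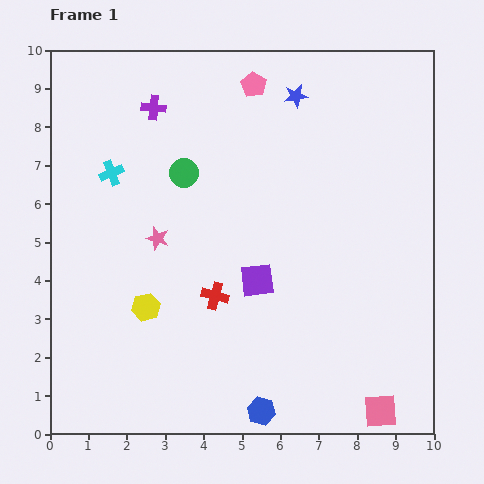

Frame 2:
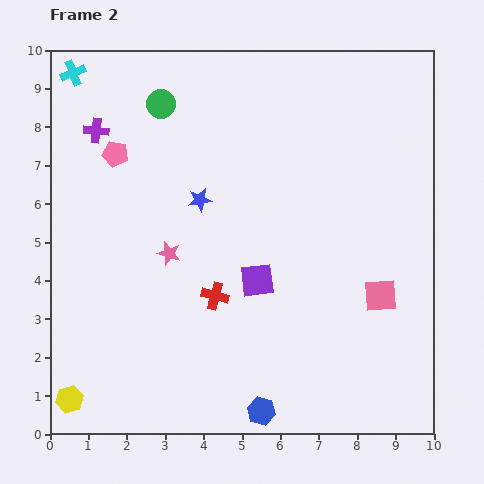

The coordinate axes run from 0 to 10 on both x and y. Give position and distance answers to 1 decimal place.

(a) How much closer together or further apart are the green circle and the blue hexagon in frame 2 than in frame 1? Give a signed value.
+1.9

Distance in frame 1: 6.5. Distance in frame 2: 8.4.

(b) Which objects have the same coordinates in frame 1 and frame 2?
the red cross, the blue hexagon, the purple square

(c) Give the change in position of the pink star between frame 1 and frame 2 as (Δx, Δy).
(0.3, -0.4)

The pink star was at (2.8, 5.1) in frame 1 and (3.1, 4.7) in frame 2.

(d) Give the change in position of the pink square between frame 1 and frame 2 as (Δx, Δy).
(0.0, 3.0)

The pink square was at (8.6, 0.6) in frame 1 and (8.6, 3.6) in frame 2.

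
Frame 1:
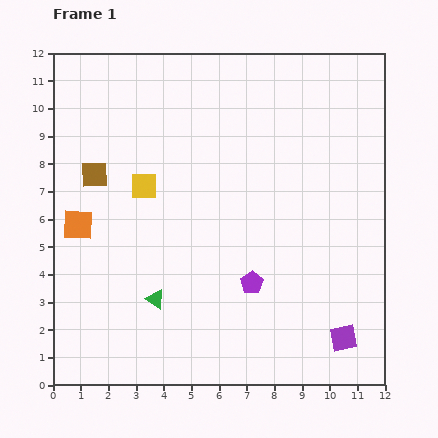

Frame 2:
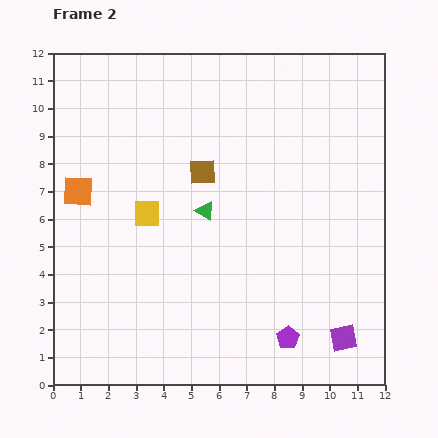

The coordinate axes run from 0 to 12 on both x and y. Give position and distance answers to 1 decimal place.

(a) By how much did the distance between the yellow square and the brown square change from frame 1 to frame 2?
+0.7

Distance in frame 1: 1.8. Distance in frame 2: 2.5.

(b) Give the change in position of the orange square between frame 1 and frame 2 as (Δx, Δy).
(0.0, 1.2)

The orange square was at (0.9, 5.8) in frame 1 and (0.9, 7.0) in frame 2.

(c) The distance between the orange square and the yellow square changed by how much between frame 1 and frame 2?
-0.2

Distance in frame 1: 2.8. Distance in frame 2: 2.6.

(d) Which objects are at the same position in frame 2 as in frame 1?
the purple square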